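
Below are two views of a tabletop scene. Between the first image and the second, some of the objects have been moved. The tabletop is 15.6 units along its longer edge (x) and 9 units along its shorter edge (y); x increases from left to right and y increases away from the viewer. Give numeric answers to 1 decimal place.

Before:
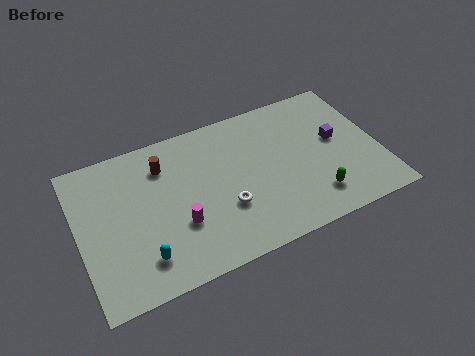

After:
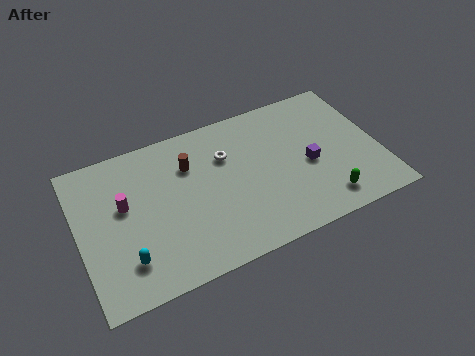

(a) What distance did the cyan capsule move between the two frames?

0.8

The cyan capsule was near (3.0, 1.9) before and (2.2, 2.1) after, so it travelled √(0.8² + 0.2²) ≈ 0.8 units.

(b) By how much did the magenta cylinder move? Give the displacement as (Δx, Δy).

(-2.6, 2.2)

The magenta cylinder started near (5.0, 3.1) and ended near (2.4, 5.3).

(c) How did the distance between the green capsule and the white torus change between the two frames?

+1.9

The distance was about 4.7 in the first image and 6.6 in the second, so they moved 1.9 units further apart.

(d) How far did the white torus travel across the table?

3.1

From (7.4, 3.1) to (7.8, 6.2), the white torus covered √(0.4² + 3.1²) ≈ 3.1 units.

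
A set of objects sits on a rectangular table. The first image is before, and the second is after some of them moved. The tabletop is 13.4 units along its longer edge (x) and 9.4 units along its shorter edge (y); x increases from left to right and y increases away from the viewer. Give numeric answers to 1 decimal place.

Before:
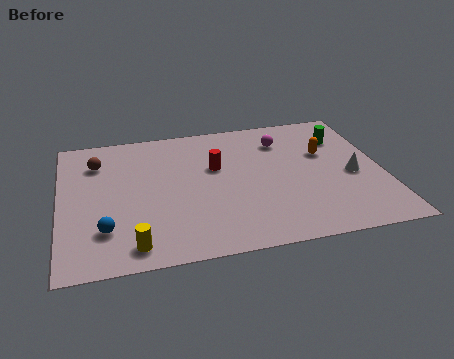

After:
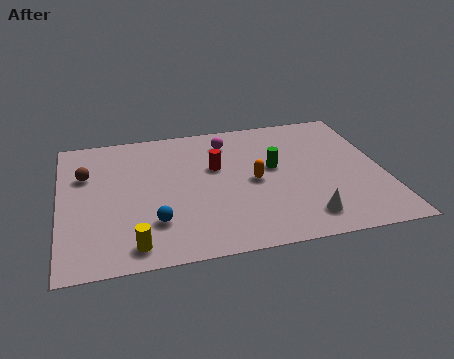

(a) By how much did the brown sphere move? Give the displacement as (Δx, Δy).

(-0.5, -0.8)

From the two frames, the brown sphere sits at roughly (1.6, 7.1) before and (1.1, 6.3) after.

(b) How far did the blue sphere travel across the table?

2.0

The blue sphere moved from about (1.8, 2.4) to (3.8, 2.5), a distance of √(2.0² + 0.1²) ≈ 2.0.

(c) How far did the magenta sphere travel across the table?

2.3

The magenta sphere moved from about (9.4, 7.2) to (7.1, 7.6), a distance of √(2.3² + 0.4²) ≈ 2.3.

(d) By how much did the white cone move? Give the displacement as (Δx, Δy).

(-2.2, -2.5)

From the two frames, the white cone sits at roughly (12.1, 4.1) before and (9.9, 1.6) after.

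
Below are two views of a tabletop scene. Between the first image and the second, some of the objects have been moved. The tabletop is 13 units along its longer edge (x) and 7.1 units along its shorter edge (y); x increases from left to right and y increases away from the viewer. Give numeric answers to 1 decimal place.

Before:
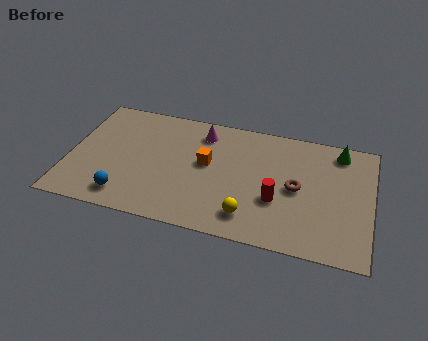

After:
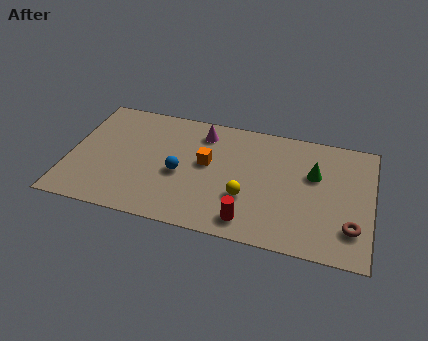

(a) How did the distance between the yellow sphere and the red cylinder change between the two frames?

-0.3

The distance was about 1.6 in the first image and 1.3 in the second, so they moved 0.3 units closer together.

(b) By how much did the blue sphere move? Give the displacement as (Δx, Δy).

(2.2, 1.9)

The blue sphere was at about (2.6, 1.2) and moved to about (4.8, 3.1).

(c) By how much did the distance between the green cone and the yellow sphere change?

-2.4

They were about 5.9 units apart before and 3.5 after — 2.4 units closer together.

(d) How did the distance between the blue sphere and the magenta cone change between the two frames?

-2.7

They were about 5.5 units apart before and 2.8 after — 2.7 units closer together.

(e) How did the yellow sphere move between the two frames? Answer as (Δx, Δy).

(-0.2, 1.0)

The yellow sphere started near (7.9, 1.4) and ended near (7.7, 2.4).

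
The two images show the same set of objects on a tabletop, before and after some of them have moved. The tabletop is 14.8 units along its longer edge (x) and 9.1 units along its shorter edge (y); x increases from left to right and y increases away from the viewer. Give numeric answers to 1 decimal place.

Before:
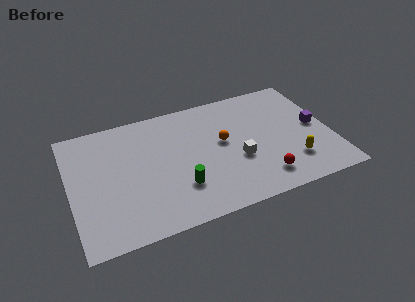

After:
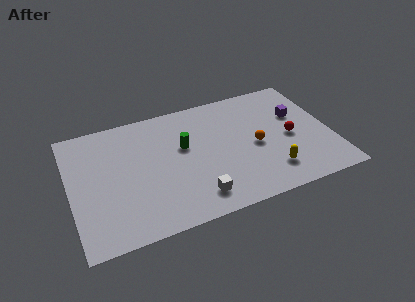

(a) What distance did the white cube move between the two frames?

3.2

The white cube was near (9.4, 3.5) before and (6.8, 1.6) after, so it travelled √(2.6² + 1.9²) ≈ 3.2 units.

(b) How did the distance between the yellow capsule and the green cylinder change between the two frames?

-0.6

Before: roughly 6.4 units apart; after: 5.8. That's 0.6 units closer together.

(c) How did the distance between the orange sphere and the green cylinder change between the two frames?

+0.5

They were about 3.7 units apart before and 4.2 after — 0.5 units further apart.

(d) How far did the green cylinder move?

2.9

The green cylinder was near (6.0, 2.6) before and (6.5, 5.5) after, so it travelled √(0.5² + 2.9²) ≈ 2.9 units.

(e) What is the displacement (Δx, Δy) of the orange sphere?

(1.8, -0.9)

From the two frames, the orange sphere sits at roughly (8.7, 5.1) before and (10.5, 4.2) after.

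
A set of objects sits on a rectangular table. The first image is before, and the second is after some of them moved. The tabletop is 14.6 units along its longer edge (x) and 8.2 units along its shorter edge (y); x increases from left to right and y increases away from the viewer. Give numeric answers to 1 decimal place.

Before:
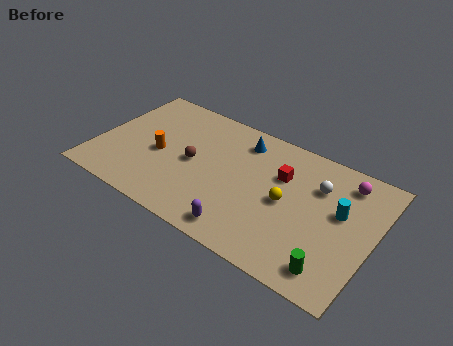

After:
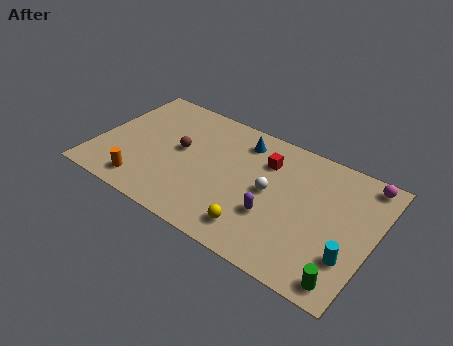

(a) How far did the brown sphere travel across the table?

0.9

The brown sphere was near (5.1, 4.0) before and (4.3, 4.5) after, so it travelled √(0.8² + 0.5²) ≈ 0.9 units.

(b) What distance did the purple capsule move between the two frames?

2.1

From (8.3, 1.1) to (9.6, 2.8), the purple capsule covered √(1.3² + 1.7²) ≈ 2.1 units.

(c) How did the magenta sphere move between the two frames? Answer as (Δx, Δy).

(0.9, 0.5)

The magenta sphere started near (12.8, 6.8) and ended near (13.7, 7.3).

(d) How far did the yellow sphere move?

2.8

From (10.1, 4.0) to (8.9, 1.5), the yellow sphere covered √(1.2² + 2.5²) ≈ 2.8 units.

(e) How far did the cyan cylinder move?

2.5

From (12.8, 4.8) to (13.6, 2.4), the cyan cylinder covered √(0.8² + 2.4²) ≈ 2.5 units.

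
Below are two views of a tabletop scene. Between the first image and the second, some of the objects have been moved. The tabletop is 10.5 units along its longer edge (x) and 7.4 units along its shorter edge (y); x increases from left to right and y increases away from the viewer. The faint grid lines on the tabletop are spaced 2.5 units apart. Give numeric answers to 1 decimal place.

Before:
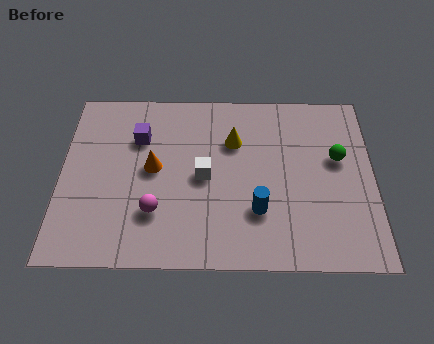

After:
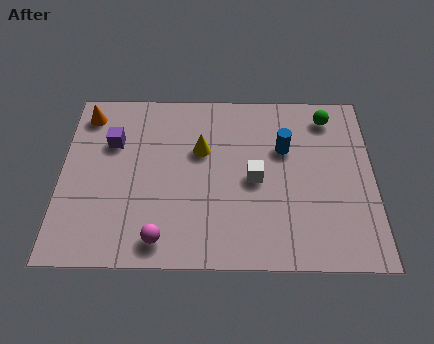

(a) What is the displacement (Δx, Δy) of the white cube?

(1.7, -0.1)

The white cube was at about (4.8, 3.6) and moved to about (6.5, 3.5).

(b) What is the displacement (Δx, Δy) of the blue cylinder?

(0.9, 2.6)

The blue cylinder was at about (6.6, 2.2) and moved to about (7.5, 4.8).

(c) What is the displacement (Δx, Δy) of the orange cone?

(-2.3, 2.3)

The orange cone was at about (3.1, 3.9) and moved to about (0.8, 6.2).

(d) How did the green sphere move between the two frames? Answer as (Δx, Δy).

(-0.3, 1.8)

From the two frames, the green sphere sits at roughly (9.3, 4.4) before and (9.0, 6.2) after.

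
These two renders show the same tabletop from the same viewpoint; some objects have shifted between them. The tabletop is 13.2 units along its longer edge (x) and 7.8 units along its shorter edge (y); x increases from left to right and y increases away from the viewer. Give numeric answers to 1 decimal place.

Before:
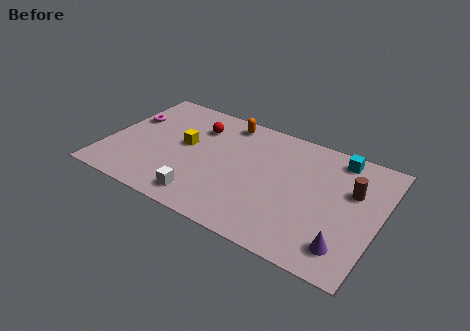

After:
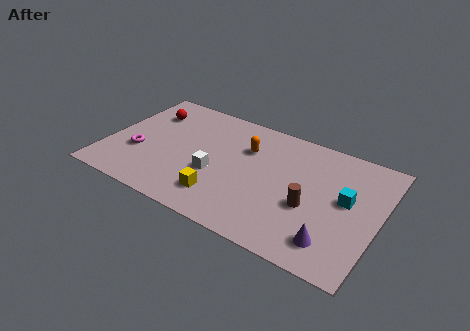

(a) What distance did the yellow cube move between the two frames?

3.4

The yellow cube moved from about (3.7, 4.3) to (5.9, 1.7), a distance of √(2.2² + 2.6²) ≈ 3.4.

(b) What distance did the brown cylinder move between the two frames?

2.6

From (11.8, 5.0) to (10.0, 3.1), the brown cylinder covered √(1.8² + 1.9²) ≈ 2.6 units.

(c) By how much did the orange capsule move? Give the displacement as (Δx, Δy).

(1.2, -1.4)

The orange capsule was at about (5.4, 6.8) and moved to about (6.6, 5.4).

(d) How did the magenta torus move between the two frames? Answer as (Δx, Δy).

(0.8, -2.2)

The magenta torus was at about (0.8, 5.0) and moved to about (1.6, 2.8).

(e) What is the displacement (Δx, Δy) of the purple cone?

(-0.6, 0.0)

From the two frames, the purple cone sits at roughly (11.9, 1.5) before and (11.3, 1.5) after.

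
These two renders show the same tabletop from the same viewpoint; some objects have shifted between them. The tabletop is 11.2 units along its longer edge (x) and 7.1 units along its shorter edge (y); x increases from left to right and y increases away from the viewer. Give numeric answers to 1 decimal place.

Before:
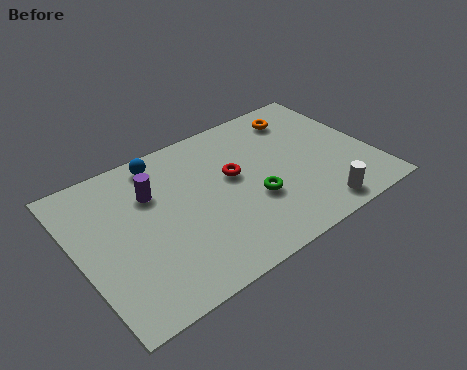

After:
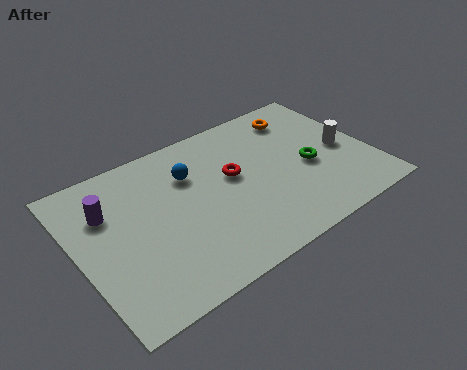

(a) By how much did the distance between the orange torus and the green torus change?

-1.4

The distance was about 4.1 in the first image and 2.7 in the second, so they moved 1.4 units closer together.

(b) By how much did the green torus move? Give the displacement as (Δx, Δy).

(2.3, 0.5)

The green torus started near (6.5, 2.6) and ended near (8.8, 3.1).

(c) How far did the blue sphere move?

1.5

The blue sphere moved from about (3.6, 6.2) to (4.5, 5.0), a distance of √(0.9² + 1.2²) ≈ 1.5.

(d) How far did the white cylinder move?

2.9

From (8.6, 0.9) to (10.2, 3.3), the white cylinder covered √(1.6² + 2.4²) ≈ 2.9 units.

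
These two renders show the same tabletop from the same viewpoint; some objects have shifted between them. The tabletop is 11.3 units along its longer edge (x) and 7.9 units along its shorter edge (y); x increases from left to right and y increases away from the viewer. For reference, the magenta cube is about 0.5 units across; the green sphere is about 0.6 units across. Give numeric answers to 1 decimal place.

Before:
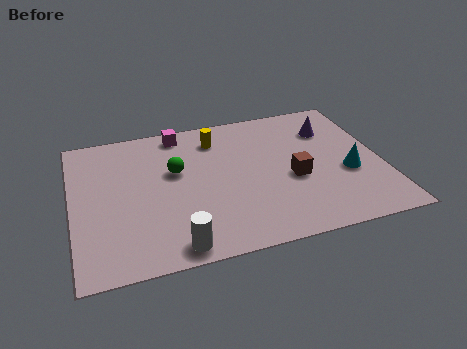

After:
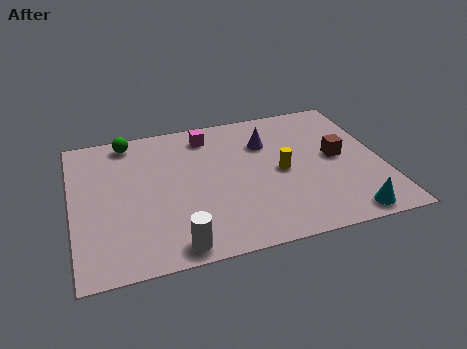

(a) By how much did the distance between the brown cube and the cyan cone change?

+1.3

They were about 2.0 units apart before and 3.3 after — 1.3 units further apart.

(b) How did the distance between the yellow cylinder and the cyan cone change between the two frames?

-1.9

Before: roughly 5.6 units apart; after: 3.7. That's 1.9 units closer together.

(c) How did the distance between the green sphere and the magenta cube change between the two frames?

+0.7

They were about 2.2 units apart before and 2.9 after — 0.7 units further apart.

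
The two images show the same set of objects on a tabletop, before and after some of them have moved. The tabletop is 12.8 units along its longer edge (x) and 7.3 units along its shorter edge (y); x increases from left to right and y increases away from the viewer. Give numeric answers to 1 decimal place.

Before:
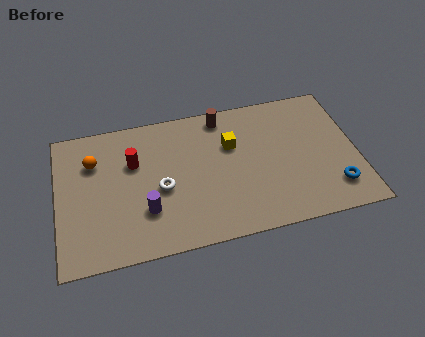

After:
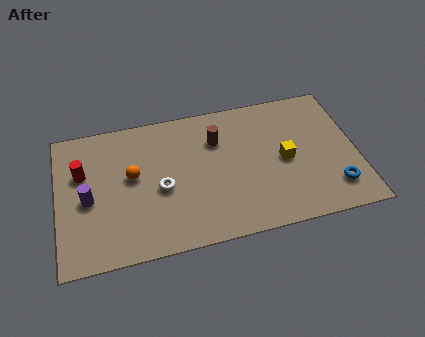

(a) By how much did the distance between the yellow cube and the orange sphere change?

+0.6

Before: roughly 5.9 units apart; after: 6.5. That's 0.6 units further apart.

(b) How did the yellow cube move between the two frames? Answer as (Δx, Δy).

(2.2, -1.3)

From the two frames, the yellow cube sits at roughly (7.5, 4.8) before and (9.7, 3.5) after.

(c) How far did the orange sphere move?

1.9

The orange sphere moved from about (1.6, 5.2) to (3.2, 4.1), a distance of √(1.6² + 1.1²) ≈ 1.9.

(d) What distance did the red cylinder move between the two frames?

2.2

The red cylinder was near (3.3, 4.8) before and (1.1, 4.7) after, so it travelled √(2.2² + 0.1²) ≈ 2.2 units.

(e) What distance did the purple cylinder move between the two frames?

2.6

The purple cylinder moved from about (3.7, 2.2) to (1.3, 3.3), a distance of √(2.4² + 1.1²) ≈ 2.6.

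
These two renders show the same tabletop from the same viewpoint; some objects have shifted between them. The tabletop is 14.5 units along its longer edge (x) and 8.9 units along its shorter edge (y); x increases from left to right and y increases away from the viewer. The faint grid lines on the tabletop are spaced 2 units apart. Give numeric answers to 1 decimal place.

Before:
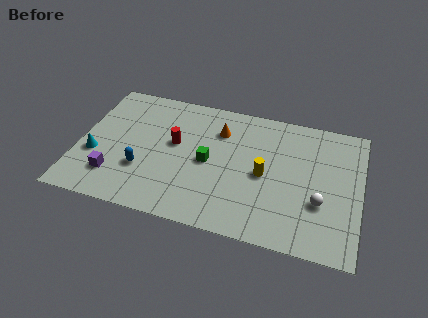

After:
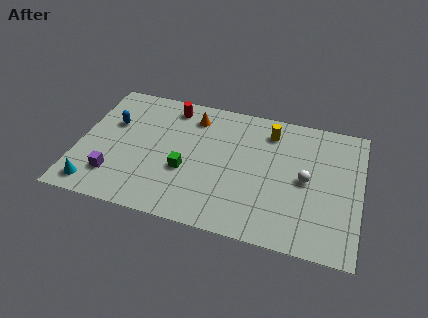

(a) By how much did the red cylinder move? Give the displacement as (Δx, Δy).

(-0.4, 2.5)

The red cylinder was at about (4.9, 5.1) and moved to about (4.5, 7.6).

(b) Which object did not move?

the purple cube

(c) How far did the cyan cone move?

2.1

The cyan cone moved from about (0.9, 3.3) to (1.1, 1.2), a distance of √(0.2² + 2.1²) ≈ 2.1.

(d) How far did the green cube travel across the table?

1.4

The green cube was near (6.7, 4.3) before and (5.6, 3.4) after, so it travelled √(1.1² + 0.9²) ≈ 1.4 units.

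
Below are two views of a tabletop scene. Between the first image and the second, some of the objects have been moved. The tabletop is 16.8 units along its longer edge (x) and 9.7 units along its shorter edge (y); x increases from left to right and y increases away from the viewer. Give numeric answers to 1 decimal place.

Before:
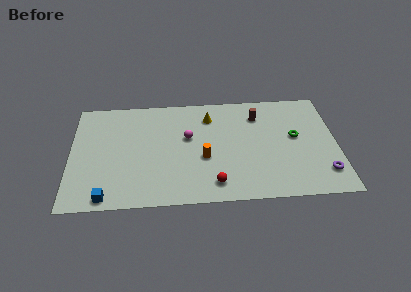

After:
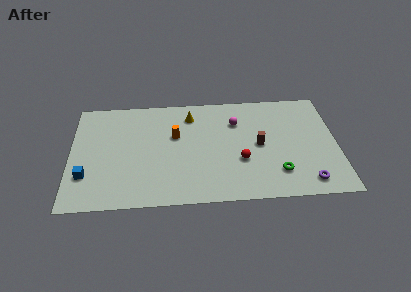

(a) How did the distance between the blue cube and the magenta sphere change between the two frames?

+3.3

Before: roughly 7.1 units apart; after: 10.4. That's 3.3 units further apart.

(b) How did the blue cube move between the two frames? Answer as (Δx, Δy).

(-1.3, 1.9)

The blue cube was at about (2.3, 0.9) and moved to about (1.0, 2.8).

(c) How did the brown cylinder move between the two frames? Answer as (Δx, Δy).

(0.0, -2.7)

The brown cylinder started near (11.9, 7.5) and ended near (11.9, 4.8).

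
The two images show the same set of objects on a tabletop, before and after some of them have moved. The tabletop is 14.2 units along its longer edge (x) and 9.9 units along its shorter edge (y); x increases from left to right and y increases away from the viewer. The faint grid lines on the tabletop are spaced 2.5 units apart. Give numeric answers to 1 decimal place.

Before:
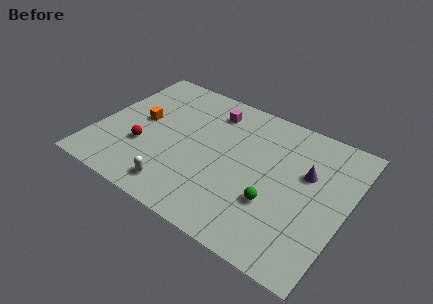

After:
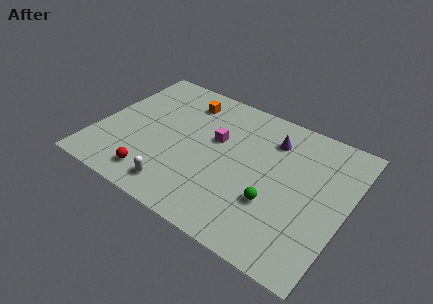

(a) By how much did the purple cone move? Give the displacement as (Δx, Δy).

(-2.2, 1.4)

From the two frames, the purple cone sits at roughly (11.8, 6.2) before and (9.6, 7.6) after.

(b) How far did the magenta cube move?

2.1

The magenta cube moved from about (6.0, 8.0) to (6.6, 6.0), a distance of √(0.6² + 2.0²) ≈ 2.1.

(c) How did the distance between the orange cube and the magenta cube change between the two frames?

-1.6

Before: roughly 4.6 units apart; after: 3.0. That's 1.6 units closer together.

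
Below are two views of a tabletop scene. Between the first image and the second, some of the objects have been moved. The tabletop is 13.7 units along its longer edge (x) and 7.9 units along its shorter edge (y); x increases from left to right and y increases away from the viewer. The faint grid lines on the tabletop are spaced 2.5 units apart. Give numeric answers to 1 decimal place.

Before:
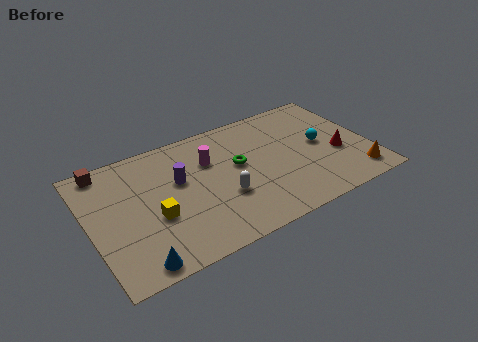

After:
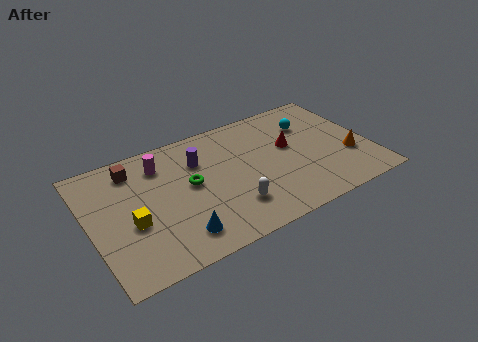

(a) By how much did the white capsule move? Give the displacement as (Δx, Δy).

(0.3, -0.8)

The white capsule was at about (6.3, 2.8) and moved to about (6.6, 2.0).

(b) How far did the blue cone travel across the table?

2.2

The blue cone was near (1.8, 0.8) before and (3.9, 1.5) after, so it travelled √(2.1² + 0.7²) ≈ 2.2 units.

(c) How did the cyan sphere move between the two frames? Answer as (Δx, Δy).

(-0.3, 1.6)

The cyan sphere started near (11.4, 4.1) and ended near (11.1, 5.7).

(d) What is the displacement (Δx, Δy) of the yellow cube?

(-1.1, 0.1)

The yellow cube was at about (3.0, 3.1) and moved to about (1.9, 3.2).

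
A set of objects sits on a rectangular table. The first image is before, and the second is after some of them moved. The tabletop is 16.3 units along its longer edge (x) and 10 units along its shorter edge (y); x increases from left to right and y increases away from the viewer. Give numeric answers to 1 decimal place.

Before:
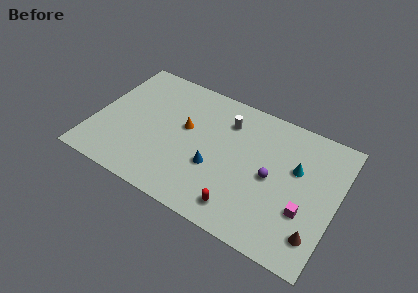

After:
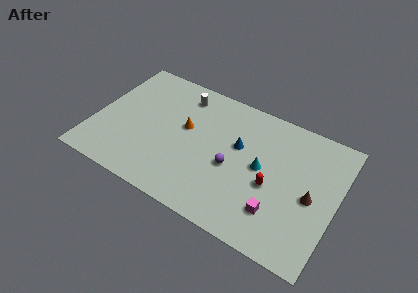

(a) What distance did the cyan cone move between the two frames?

2.4

From (13.5, 6.2) to (11.3, 5.2), the cyan cone covered √(2.2² + 1.0²) ≈ 2.4 units.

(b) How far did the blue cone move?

2.7

The blue cone moved from about (8.3, 3.7) to (9.6, 6.1), a distance of √(1.3² + 2.4²) ≈ 2.7.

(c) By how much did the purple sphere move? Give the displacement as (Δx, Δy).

(-2.6, -0.5)

The purple sphere was at about (12.0, 4.8) and moved to about (9.4, 4.3).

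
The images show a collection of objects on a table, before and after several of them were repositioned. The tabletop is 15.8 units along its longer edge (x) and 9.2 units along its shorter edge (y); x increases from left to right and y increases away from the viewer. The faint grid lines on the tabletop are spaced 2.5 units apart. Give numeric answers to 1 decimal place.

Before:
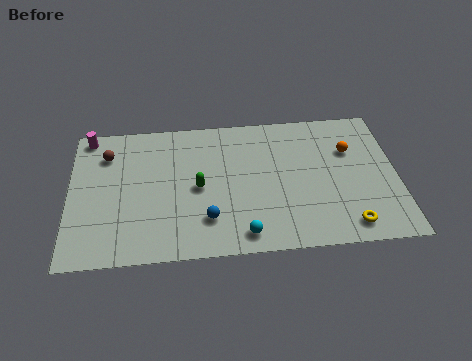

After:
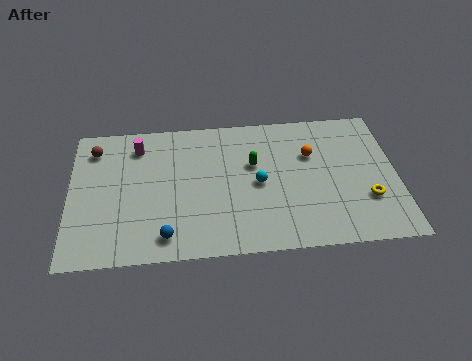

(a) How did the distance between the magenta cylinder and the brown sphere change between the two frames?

+0.5

They were about 1.6 units apart before and 2.1 after — 0.5 units further apart.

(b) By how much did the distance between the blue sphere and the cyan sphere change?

+3.4

The distance was about 2.0 in the first image and 5.4 in the second, so they moved 3.4 units further apart.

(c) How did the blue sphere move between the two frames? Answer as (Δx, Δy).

(-2.0, -0.9)

The blue sphere started near (6.6, 2.3) and ended near (4.6, 1.4).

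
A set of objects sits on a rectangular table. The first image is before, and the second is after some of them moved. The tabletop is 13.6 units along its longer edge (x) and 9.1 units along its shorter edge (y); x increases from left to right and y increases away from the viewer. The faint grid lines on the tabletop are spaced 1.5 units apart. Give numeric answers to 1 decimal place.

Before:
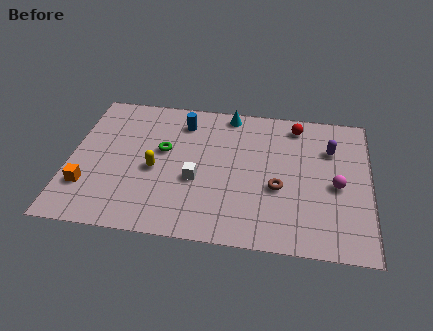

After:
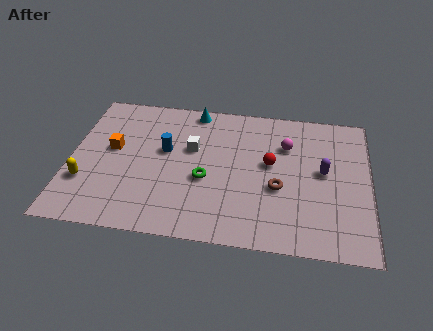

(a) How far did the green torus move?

2.6

From (4.2, 5.3) to (6.2, 3.7), the green torus covered √(2.0² + 1.6²) ≈ 2.6 units.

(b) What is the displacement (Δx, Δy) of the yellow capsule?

(-3.1, -1.2)

The yellow capsule started near (3.9, 4.0) and ended near (0.8, 2.8).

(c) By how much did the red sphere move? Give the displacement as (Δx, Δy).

(-1.1, -2.7)

The red sphere was at about (10.2, 7.8) and moved to about (9.1, 5.1).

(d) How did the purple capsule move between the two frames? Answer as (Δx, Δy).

(-0.3, -1.5)

From the two frames, the purple capsule sits at roughly (11.8, 6.4) before and (11.5, 4.9) after.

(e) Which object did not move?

the brown torus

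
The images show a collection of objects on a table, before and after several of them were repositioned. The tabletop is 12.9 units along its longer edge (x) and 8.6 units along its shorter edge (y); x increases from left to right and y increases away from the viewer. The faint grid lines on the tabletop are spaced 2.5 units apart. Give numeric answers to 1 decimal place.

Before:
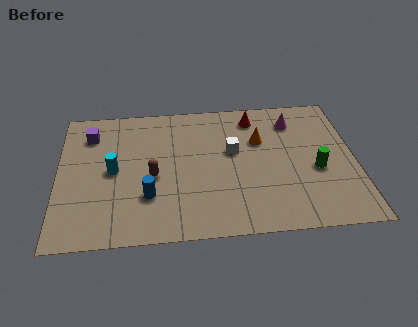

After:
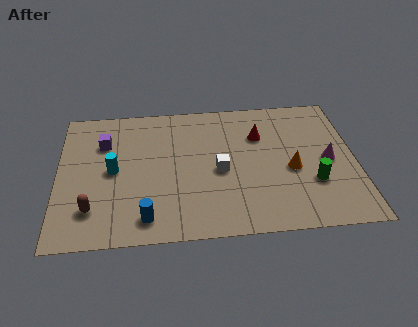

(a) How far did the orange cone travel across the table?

2.4

The orange cone moved from about (8.8, 5.7) to (10.1, 3.7), a distance of √(1.3² + 2.0²) ≈ 2.4.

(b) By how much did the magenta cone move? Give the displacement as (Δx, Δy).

(1.4, -2.7)

The magenta cone was at about (10.3, 6.8) and moved to about (11.7, 4.1).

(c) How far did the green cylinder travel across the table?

0.8

From (11.2, 3.6) to (11.0, 2.8), the green cylinder covered √(0.2² + 0.8²) ≈ 0.8 units.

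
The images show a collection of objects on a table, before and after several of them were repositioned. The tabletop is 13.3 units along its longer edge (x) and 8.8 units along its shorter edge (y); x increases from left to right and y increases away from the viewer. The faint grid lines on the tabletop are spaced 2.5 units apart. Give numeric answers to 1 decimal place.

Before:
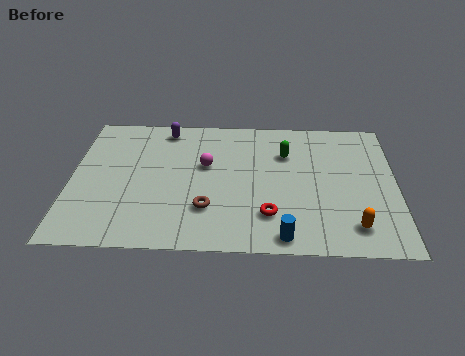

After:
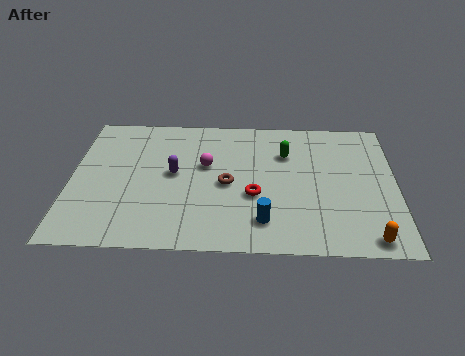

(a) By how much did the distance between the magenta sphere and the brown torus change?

-1.3

They were about 2.8 units apart before and 1.5 after — 1.3 units closer together.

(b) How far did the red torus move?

1.3

The red torus was near (8.1, 2.2) before and (7.5, 3.4) after, so it travelled √(0.6² + 1.2²) ≈ 1.3 units.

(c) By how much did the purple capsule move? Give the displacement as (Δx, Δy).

(0.4, -3.0)

The purple capsule was at about (3.8, 7.7) and moved to about (4.2, 4.7).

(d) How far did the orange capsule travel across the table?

0.9

The orange capsule was near (11.5, 1.6) before and (12.1, 0.9) after, so it travelled √(0.6² + 0.7²) ≈ 0.9 units.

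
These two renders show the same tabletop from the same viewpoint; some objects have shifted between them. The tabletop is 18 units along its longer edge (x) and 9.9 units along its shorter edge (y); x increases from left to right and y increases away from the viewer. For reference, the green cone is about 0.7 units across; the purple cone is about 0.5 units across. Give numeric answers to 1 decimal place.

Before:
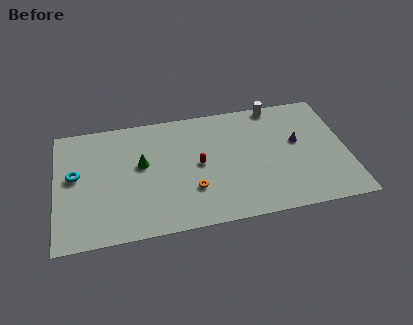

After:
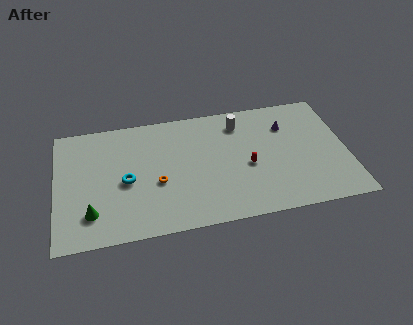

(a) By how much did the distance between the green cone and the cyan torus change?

-1.0

They were about 4.1 units apart before and 3.1 after — 1.0 units closer together.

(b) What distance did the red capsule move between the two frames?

3.1

From (8.8, 5.0) to (11.8, 4.3), the red capsule covered √(3.0² + 0.7²) ≈ 3.1 units.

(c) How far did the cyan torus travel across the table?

3.3

From (1.2, 5.5) to (4.3, 4.5), the cyan torus covered √(3.1² + 1.0²) ≈ 3.3 units.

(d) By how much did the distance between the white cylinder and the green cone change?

+1.8

Before: roughly 9.2 units apart; after: 11.0. That's 1.8 units further apart.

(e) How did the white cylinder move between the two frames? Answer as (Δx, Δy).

(-2.3, -1.1)

The white cylinder started near (13.8, 9.1) and ended near (11.5, 8.0).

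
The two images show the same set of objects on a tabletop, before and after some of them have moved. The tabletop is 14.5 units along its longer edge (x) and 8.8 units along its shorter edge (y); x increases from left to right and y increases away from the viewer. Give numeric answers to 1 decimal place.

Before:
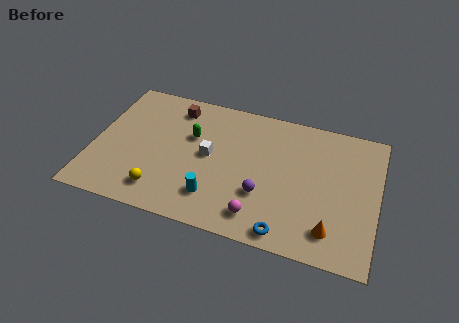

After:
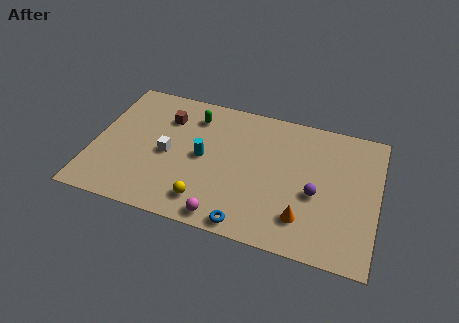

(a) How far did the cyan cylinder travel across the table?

2.5

The cyan cylinder was near (6.4, 2.0) before and (5.6, 4.4) after, so it travelled √(0.8² + 2.4²) ≈ 2.5 units.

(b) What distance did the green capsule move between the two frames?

1.4

The green capsule moved from about (4.9, 5.6) to (4.9, 7.0), a distance of √(0.0² + 1.4²) ≈ 1.4.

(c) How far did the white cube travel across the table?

2.2

From (5.9, 4.6) to (3.8, 4.1), the white cube covered √(2.1² + 0.5²) ≈ 2.2 units.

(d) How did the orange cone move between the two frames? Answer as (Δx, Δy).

(-1.4, 0.3)

The orange cone started near (12.3, 1.7) and ended near (10.9, 2.0).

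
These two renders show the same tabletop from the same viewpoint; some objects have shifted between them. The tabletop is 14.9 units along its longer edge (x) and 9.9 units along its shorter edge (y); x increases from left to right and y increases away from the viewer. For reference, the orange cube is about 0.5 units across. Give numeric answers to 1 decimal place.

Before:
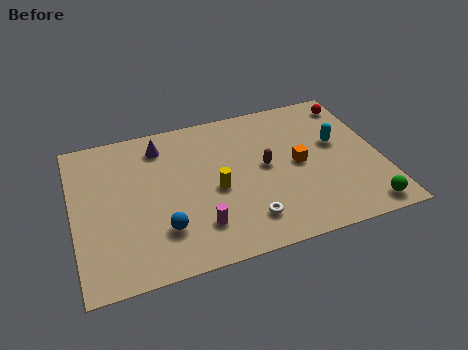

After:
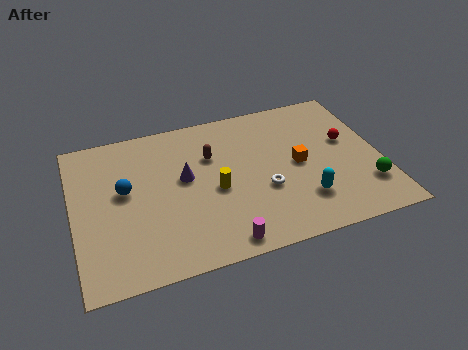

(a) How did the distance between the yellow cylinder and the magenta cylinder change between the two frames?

+1.1

Before: roughly 2.3 units apart; after: 3.4. That's 1.1 units further apart.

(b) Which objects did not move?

the yellow cylinder and the orange cube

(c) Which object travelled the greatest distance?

the cyan capsule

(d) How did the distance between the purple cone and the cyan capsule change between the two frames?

-2.5

Before: roughly 8.8 units apart; after: 6.3. That's 2.5 units closer together.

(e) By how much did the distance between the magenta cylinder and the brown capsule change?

+1.2

Before: roughly 4.5 units apart; after: 5.7. That's 1.2 units further apart.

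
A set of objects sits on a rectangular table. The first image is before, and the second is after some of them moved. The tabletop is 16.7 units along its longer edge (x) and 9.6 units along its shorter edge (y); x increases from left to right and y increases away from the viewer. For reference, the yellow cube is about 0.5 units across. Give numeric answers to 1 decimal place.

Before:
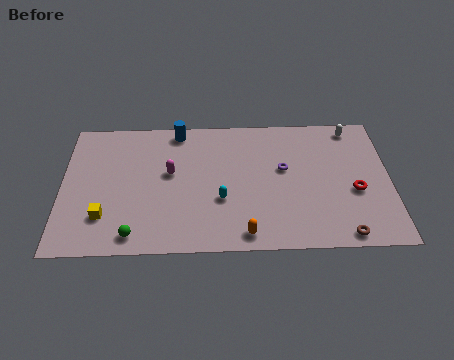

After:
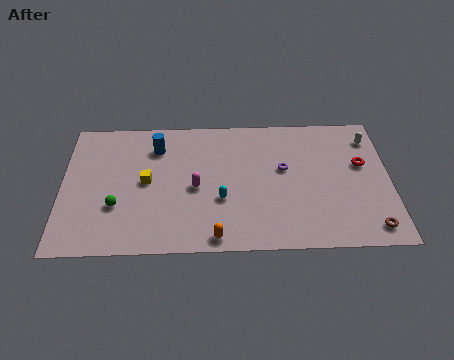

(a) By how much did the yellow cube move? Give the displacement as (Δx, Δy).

(2.1, 2.4)

From the two frames, the yellow cube sits at roughly (2.2, 2.5) before and (4.3, 4.9) after.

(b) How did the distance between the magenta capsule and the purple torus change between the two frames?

-1.1

The distance was about 5.8 in the first image and 4.7 in the second, so they moved 1.1 units closer together.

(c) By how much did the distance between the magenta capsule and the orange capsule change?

-2.2

The distance was about 5.8 in the first image and 3.6 in the second, so they moved 2.2 units closer together.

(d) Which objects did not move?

the purple torus and the cyan capsule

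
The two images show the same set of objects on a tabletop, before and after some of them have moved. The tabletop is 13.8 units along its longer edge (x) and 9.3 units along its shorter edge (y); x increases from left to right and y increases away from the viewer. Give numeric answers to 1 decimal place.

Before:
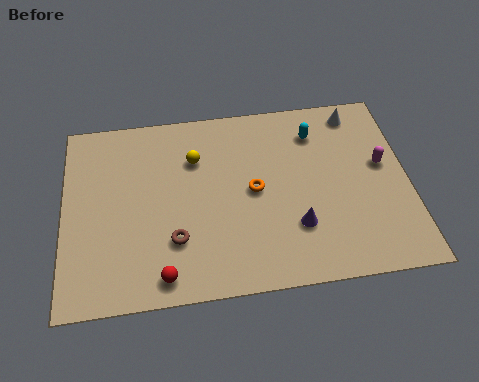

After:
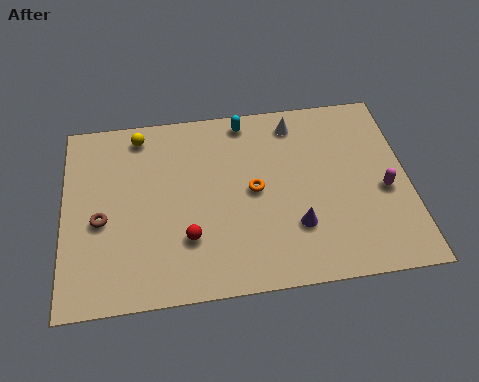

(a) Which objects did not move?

the purple cone and the orange torus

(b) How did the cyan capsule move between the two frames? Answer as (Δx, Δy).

(-2.8, 1.0)

The cyan capsule started near (10.2, 7.3) and ended near (7.4, 8.3).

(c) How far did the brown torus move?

3.2

From (4.4, 2.7) to (1.5, 4.0), the brown torus covered √(2.9² + 1.3²) ≈ 3.2 units.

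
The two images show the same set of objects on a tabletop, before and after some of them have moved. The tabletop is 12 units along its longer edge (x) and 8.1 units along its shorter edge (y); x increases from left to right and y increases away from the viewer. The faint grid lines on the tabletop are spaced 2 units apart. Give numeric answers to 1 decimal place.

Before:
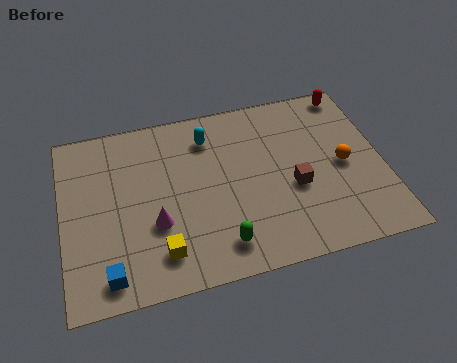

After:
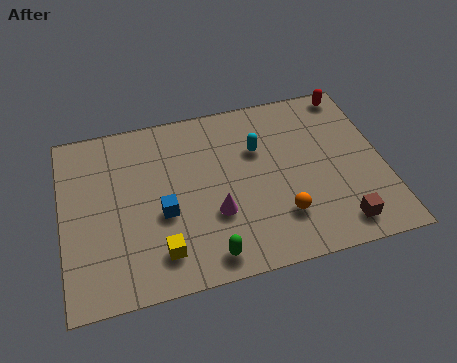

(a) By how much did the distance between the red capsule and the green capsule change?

+0.6

They were about 8.0 units apart before and 8.6 after — 0.6 units further apart.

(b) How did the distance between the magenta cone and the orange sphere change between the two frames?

-4.7

The distance was about 7.2 in the first image and 2.5 in the second, so they moved 4.7 units closer together.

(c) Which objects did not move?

the yellow cube and the red capsule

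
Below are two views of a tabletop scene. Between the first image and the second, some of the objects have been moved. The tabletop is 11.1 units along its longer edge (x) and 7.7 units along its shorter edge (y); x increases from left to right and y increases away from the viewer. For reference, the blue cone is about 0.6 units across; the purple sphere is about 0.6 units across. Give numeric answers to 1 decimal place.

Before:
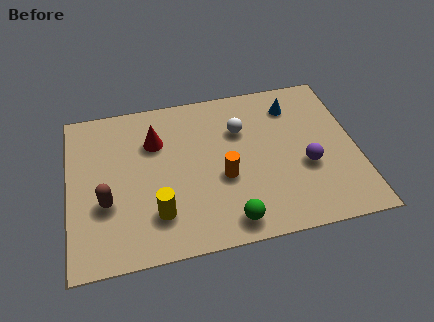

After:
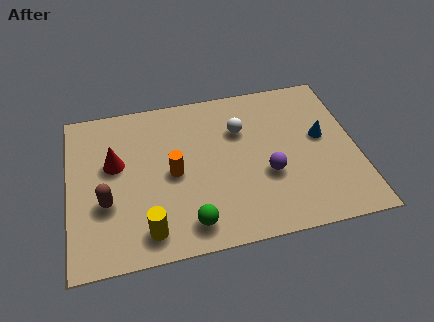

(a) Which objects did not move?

the white sphere and the brown capsule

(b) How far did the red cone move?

1.8

From (3.4, 5.4) to (1.8, 4.6), the red cone covered √(1.6² + 0.8²) ≈ 1.8 units.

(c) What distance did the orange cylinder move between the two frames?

2.0

From (5.9, 3.1) to (4.0, 3.7), the orange cylinder covered √(1.9² + 0.6²) ≈ 2.0 units.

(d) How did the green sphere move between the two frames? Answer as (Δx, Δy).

(-1.5, 0.2)

From the two frames, the green sphere sits at roughly (6.0, 1.0) before and (4.5, 1.2) after.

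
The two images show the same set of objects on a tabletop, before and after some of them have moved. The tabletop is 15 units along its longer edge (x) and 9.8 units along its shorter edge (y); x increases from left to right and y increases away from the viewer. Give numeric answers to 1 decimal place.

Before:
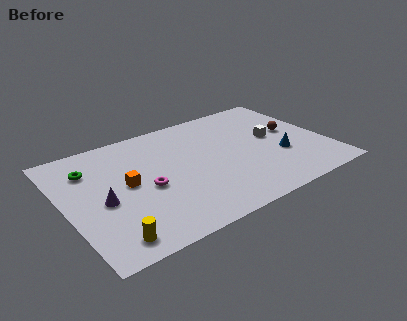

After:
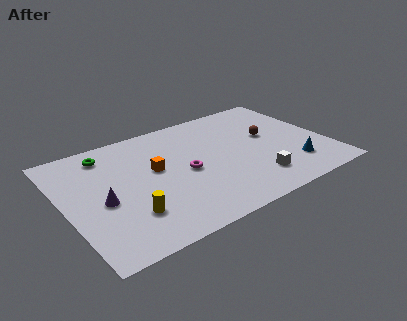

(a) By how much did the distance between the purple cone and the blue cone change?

+0.7

The distance was about 10.2 in the first image and 10.9 in the second, so they moved 0.7 units further apart.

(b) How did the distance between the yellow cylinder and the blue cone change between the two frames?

-1.0

Before: roughly 10.5 units apart; after: 9.5. That's 1.0 units closer together.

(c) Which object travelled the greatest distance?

the white cube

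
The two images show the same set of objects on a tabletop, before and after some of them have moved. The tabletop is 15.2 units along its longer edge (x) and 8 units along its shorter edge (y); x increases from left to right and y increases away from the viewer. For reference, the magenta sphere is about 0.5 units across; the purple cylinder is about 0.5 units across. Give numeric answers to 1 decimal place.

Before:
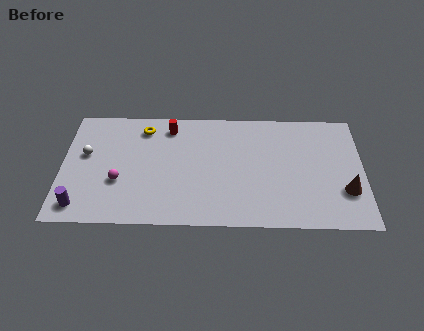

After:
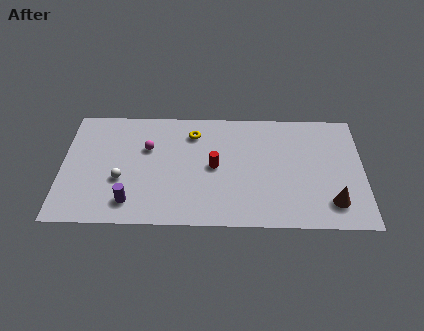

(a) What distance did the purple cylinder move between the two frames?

2.5

From (1.0, 1.2) to (3.5, 1.5), the purple cylinder covered √(2.5² + 0.3²) ≈ 2.5 units.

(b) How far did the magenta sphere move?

2.7

The magenta sphere moved from about (2.9, 2.9) to (4.3, 5.2), a distance of √(1.4² + 2.3²) ≈ 2.7.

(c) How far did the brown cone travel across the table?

1.1

The brown cone was near (14.3, 2.5) before and (13.6, 1.7) after, so it travelled √(0.7² + 0.8²) ≈ 1.1 units.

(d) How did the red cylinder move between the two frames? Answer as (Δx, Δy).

(2.3, -2.7)

From the two frames, the red cylinder sits at roughly (5.4, 6.7) before and (7.7, 4.0) after.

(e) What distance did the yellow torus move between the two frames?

2.5

The yellow torus was near (4.1, 6.6) before and (6.6, 6.3) after, so it travelled √(2.5² + 0.3²) ≈ 2.5 units.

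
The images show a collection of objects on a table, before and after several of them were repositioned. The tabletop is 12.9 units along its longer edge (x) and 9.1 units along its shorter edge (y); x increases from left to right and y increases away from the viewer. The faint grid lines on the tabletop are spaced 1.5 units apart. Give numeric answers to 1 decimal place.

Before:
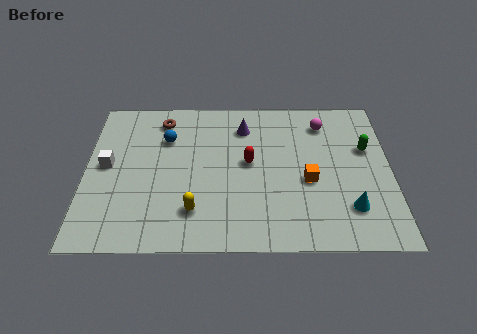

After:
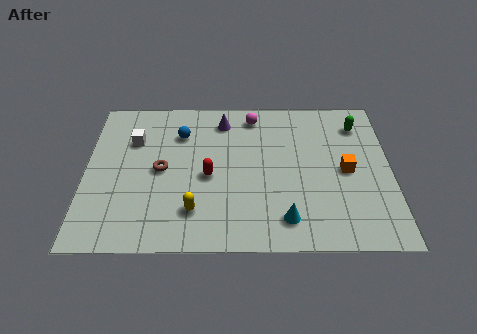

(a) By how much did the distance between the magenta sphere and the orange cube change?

+1.6

Before: roughly 3.6 units apart; after: 5.2. That's 1.6 units further apart.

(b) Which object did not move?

the yellow capsule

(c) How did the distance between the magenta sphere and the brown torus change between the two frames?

-1.8

The distance was about 6.9 in the first image and 5.1 in the second, so they moved 1.8 units closer together.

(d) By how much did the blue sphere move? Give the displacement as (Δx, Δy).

(0.6, 0.3)

The blue sphere was at about (3.4, 6.4) and moved to about (4.0, 6.7).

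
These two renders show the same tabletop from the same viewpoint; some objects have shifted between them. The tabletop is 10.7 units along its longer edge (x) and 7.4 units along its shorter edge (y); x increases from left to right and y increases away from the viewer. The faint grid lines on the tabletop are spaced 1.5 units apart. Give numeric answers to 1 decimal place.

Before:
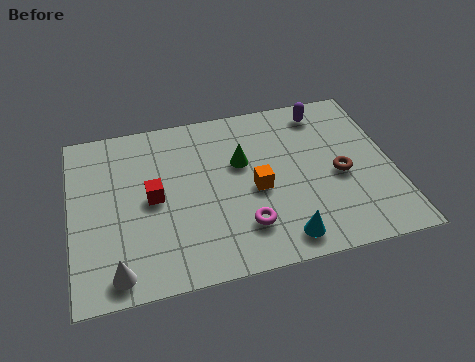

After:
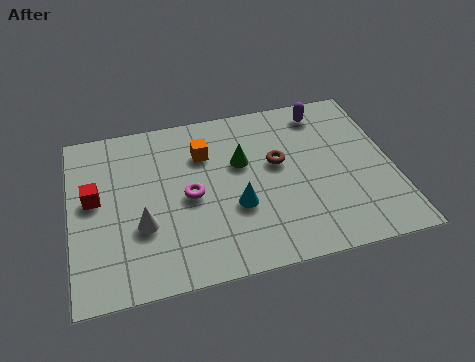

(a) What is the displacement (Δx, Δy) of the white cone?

(0.9, 1.7)

The white cone started near (1.4, 0.9) and ended near (2.3, 2.6).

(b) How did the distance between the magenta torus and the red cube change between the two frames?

-0.3

Before: roughly 3.5 units apart; after: 3.2. That's 0.3 units closer together.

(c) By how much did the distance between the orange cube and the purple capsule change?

+0.3

The distance was about 3.9 in the first image and 4.2 in the second, so they moved 0.3 units further apart.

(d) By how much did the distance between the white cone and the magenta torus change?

-2.5

The distance was about 4.3 in the first image and 1.8 in the second, so they moved 2.5 units closer together.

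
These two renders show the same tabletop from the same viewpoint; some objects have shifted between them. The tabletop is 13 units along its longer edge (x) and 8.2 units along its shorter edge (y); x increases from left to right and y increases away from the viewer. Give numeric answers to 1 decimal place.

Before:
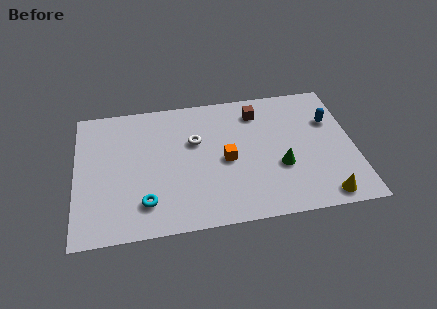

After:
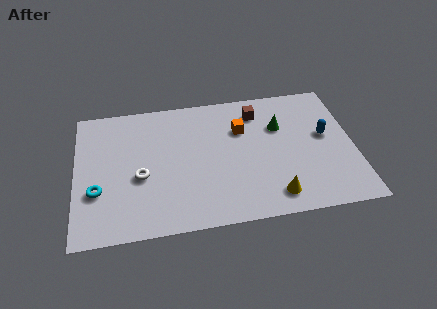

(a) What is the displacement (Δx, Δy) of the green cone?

(0.1, 2.5)

The green cone started near (9.5, 3.0) and ended near (9.6, 5.5).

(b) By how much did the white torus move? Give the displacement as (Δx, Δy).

(-2.6, -1.8)

From the two frames, the white torus sits at roughly (5.6, 5.2) before and (3.0, 3.4) after.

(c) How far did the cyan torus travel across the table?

2.4

The cyan torus was near (3.2, 1.8) before and (1.0, 2.8) after, so it travelled √(2.2² + 1.0²) ≈ 2.4 units.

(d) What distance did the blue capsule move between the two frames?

0.9

The blue capsule was near (12.0, 5.5) before and (11.7, 4.6) after, so it travelled √(0.3² + 0.9²) ≈ 0.9 units.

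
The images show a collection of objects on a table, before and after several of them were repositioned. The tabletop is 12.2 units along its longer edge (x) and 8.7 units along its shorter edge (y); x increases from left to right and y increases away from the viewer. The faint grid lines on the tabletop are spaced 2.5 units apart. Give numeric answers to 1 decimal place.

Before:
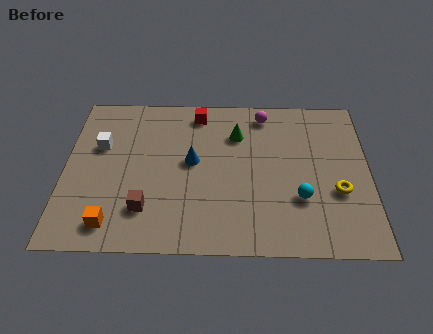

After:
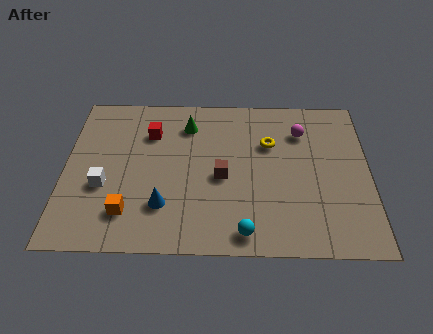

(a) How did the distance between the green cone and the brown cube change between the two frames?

-2.3

They were about 5.5 units apart before and 3.2 after — 2.3 units closer together.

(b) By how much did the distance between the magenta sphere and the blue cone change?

+2.9

Before: roughly 4.0 units apart; after: 6.9. That's 2.9 units further apart.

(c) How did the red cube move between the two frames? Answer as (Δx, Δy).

(-1.9, -1.2)

From the two frames, the red cube sits at roughly (5.3, 7.5) before and (3.4, 6.3) after.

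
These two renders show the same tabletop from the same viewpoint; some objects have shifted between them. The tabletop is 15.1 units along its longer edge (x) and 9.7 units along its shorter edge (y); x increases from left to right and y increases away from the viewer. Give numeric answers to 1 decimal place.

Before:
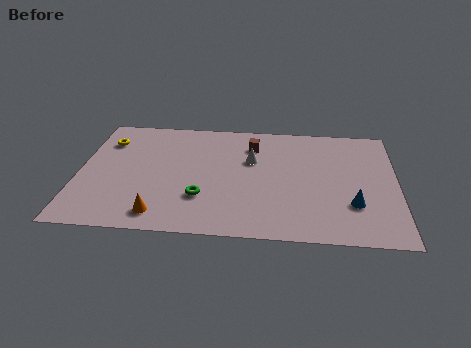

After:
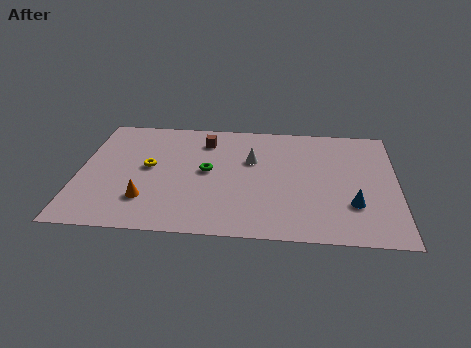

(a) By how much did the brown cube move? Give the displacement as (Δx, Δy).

(-2.3, 0.2)

From the two frames, the brown cube sits at roughly (8.2, 7.5) before and (5.9, 7.7) after.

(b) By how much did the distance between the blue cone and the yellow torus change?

-2.6

The distance was about 12.6 in the first image and 10.0 in the second, so they moved 2.6 units closer together.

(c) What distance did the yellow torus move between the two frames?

3.0

From (1.2, 7.3) to (3.3, 5.2), the yellow torus covered √(2.1² + 2.1²) ≈ 3.0 units.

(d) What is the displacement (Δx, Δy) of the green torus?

(0.2, 2.2)

From the two frames, the green torus sits at roughly (5.9, 2.9) before and (6.1, 5.1) after.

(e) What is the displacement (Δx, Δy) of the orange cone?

(-0.7, 1.1)

From the two frames, the orange cone sits at roughly (4.0, 1.4) before and (3.3, 2.5) after.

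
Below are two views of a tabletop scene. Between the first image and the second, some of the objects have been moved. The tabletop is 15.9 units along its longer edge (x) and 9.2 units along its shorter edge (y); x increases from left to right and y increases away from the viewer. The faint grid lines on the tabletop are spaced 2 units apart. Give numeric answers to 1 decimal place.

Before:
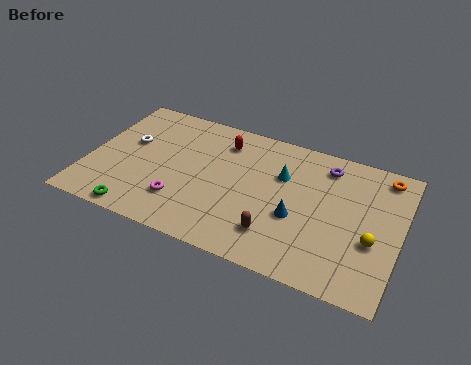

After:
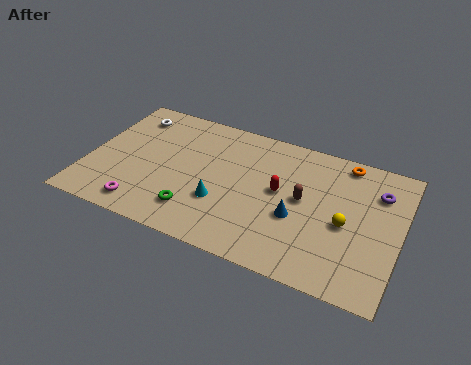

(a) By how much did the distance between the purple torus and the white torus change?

+2.7

Before: roughly 10.2 units apart; after: 12.9. That's 2.7 units further apart.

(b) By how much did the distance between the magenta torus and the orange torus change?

+0.5

The distance was about 11.3 in the first image and 11.8 in the second, so they moved 0.5 units further apart.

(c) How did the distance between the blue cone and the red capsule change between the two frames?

-3.9

The distance was about 5.6 in the first image and 1.7 in the second, so they moved 3.9 units closer together.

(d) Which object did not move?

the blue cone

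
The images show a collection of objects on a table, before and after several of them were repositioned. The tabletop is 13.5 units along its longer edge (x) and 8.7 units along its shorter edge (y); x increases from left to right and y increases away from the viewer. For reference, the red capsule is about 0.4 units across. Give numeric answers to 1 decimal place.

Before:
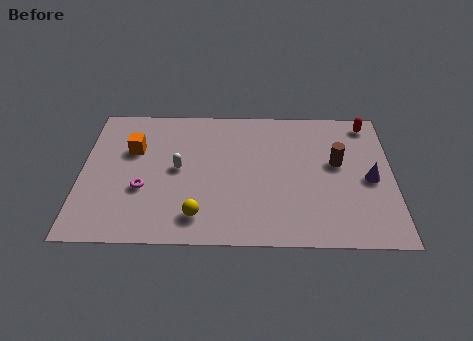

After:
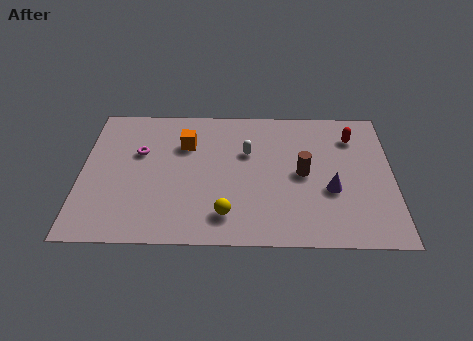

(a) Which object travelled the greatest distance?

the white capsule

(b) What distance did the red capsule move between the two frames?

1.1

The red capsule moved from about (12.5, 7.6) to (11.8, 6.7), a distance of √(0.7² + 0.9²) ≈ 1.1.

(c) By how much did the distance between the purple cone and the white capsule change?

-4.0

They were about 8.3 units apart before and 4.3 after — 4.0 units closer together.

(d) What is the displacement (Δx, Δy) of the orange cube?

(2.3, 0.4)

The orange cube was at about (2.2, 5.7) and moved to about (4.5, 6.1).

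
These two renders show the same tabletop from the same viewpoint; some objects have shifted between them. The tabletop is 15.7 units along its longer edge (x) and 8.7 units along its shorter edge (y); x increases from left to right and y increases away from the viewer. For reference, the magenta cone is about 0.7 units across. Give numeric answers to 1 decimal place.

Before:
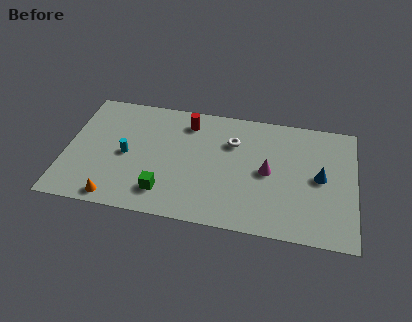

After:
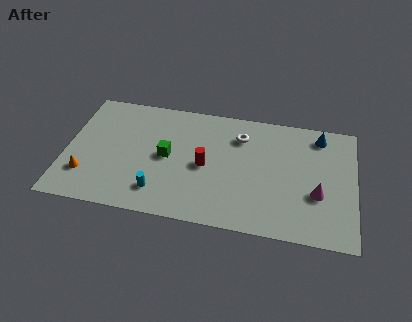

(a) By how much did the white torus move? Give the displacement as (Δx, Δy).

(0.4, 0.5)

From the two frames, the white torus sits at roughly (9.0, 6.1) before and (9.4, 6.6) after.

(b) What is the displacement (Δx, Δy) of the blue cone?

(-0.1, 3.0)

The blue cone started near (13.8, 4.4) and ended near (13.7, 7.4).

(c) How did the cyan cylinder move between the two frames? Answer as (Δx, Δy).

(1.9, -2.3)

From the two frames, the cyan cylinder sits at roughly (3.3, 4.1) before and (5.2, 1.8) after.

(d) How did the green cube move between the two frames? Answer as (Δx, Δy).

(0.0, 2.6)

The green cube was at about (5.5, 1.8) and moved to about (5.5, 4.4).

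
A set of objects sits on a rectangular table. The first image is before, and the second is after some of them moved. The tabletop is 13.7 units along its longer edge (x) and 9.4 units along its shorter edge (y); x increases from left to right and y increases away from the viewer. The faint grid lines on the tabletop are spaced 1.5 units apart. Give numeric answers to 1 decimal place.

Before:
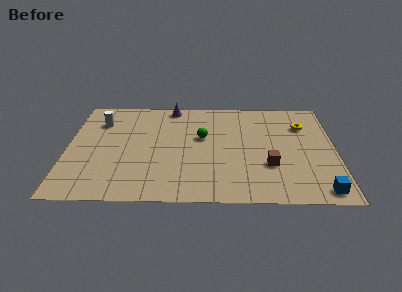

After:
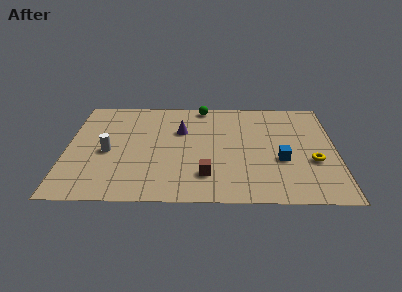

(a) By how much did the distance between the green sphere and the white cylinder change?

+1.0

They were about 5.5 units apart before and 6.5 after — 1.0 units further apart.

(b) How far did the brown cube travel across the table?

3.3

The brown cube moved from about (10.3, 3.1) to (7.1, 2.2), a distance of √(3.2² + 0.9²) ≈ 3.3.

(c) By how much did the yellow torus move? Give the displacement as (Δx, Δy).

(0.4, -3.3)

From the two frames, the yellow torus sits at roughly (12.1, 6.8) before and (12.5, 3.5) after.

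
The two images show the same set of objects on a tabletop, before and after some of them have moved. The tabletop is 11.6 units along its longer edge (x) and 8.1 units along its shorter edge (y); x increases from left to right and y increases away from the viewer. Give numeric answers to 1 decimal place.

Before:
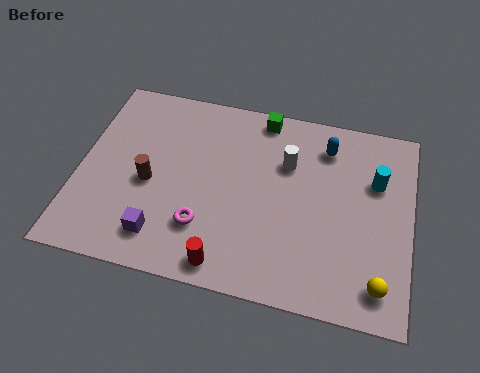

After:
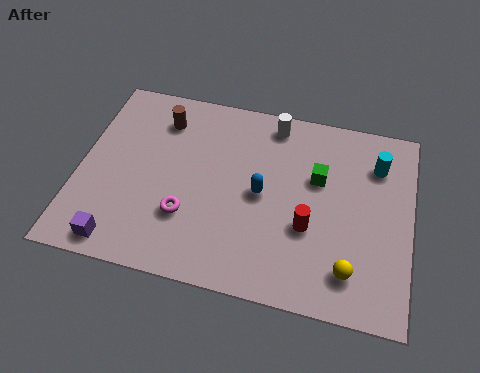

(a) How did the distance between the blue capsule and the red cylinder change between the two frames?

-4.4

They were about 6.4 units apart before and 2.0 after — 4.4 units closer together.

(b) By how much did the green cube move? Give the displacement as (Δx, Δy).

(2.1, -2.2)

From the two frames, the green cube sits at roughly (6.2, 7.3) before and (8.3, 5.1) after.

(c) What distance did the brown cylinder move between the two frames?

2.8

The brown cylinder was near (2.5, 3.6) before and (2.7, 6.4) after, so it travelled √(0.2² + 2.8²) ≈ 2.8 units.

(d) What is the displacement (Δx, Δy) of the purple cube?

(-1.4, -0.6)

The purple cube started near (3.1, 1.5) and ended near (1.7, 0.9).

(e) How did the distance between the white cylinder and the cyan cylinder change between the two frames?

+0.7

They were about 3.1 units apart before and 3.8 after — 0.7 units further apart.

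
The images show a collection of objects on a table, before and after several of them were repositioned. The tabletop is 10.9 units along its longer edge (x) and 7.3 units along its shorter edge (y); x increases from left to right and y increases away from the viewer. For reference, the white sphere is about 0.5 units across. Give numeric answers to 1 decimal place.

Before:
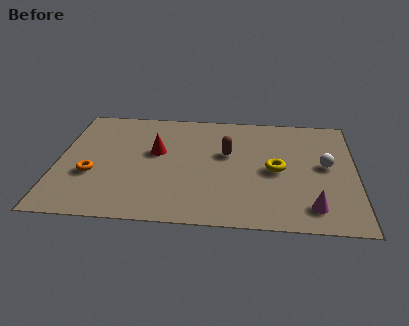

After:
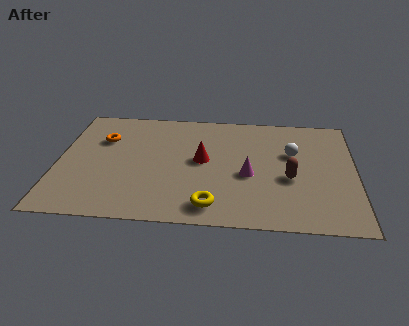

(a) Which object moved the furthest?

the yellow torus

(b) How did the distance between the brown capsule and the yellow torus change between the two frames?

+1.4

Before: roughly 2.0 units apart; after: 3.4. That's 1.4 units further apart.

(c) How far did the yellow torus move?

3.3

The yellow torus was near (8.0, 3.5) before and (5.7, 1.1) after, so it travelled √(2.3² + 2.4²) ≈ 3.3 units.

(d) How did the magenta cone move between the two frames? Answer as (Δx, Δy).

(-2.3, 1.8)

The magenta cone was at about (9.3, 1.3) and moved to about (7.0, 3.1).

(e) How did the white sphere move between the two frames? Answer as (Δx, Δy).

(-1.2, 0.7)

From the two frames, the white sphere sits at roughly (9.8, 3.9) before and (8.6, 4.6) after.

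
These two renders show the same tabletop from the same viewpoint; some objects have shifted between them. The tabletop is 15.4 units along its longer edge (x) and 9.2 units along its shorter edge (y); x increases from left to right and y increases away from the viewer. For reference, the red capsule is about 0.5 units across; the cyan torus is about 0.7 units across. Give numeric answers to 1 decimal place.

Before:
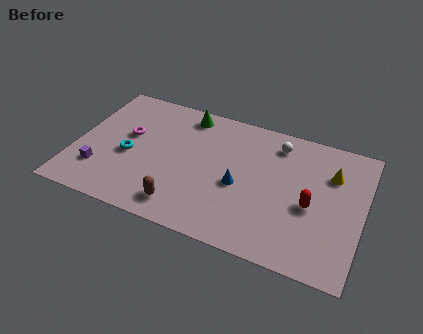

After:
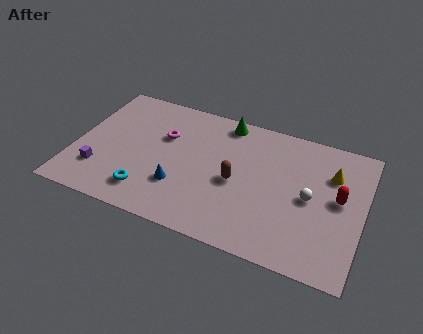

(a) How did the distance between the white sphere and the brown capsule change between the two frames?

-3.7

They were about 7.6 units apart before and 3.9 after — 3.7 units closer together.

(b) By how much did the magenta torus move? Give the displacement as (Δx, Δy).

(1.9, 0.6)

From the two frames, the magenta torus sits at roughly (2.7, 5.4) before and (4.6, 6.0) after.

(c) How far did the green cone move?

2.1

From (5.6, 8.0) to (7.7, 8.2), the green cone covered √(2.1² + 0.2²) ≈ 2.1 units.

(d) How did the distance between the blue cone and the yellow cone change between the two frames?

+3.3

The distance was about 5.3 in the first image and 8.6 in the second, so they moved 3.3 units further apart.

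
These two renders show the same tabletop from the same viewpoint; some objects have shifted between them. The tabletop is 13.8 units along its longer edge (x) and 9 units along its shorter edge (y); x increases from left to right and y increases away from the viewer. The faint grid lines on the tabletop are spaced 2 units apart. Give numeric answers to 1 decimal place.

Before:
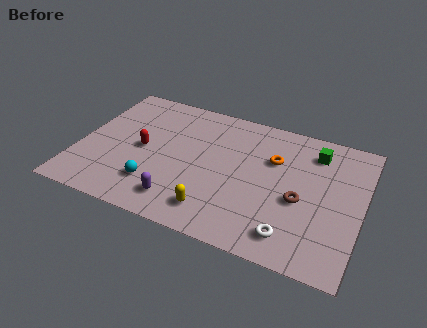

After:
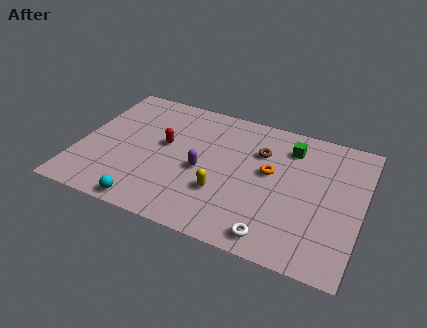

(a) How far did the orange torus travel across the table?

0.9

From (9.4, 6.0) to (9.3, 5.1), the orange torus covered √(0.1² + 0.9²) ≈ 0.9 units.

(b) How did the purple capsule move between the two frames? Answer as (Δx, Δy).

(0.8, 2.4)

From the two frames, the purple capsule sits at roughly (5.3, 1.6) before and (6.1, 4.0) after.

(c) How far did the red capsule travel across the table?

1.2

The red capsule moved from about (3.1, 4.4) to (4.1, 5.1), a distance of √(1.0² + 0.7²) ≈ 1.2.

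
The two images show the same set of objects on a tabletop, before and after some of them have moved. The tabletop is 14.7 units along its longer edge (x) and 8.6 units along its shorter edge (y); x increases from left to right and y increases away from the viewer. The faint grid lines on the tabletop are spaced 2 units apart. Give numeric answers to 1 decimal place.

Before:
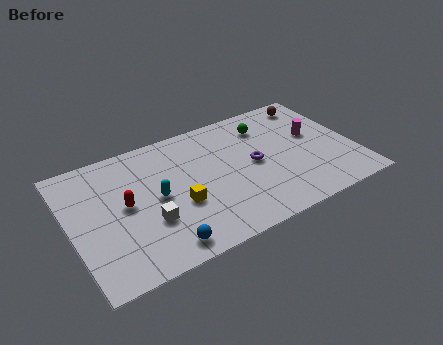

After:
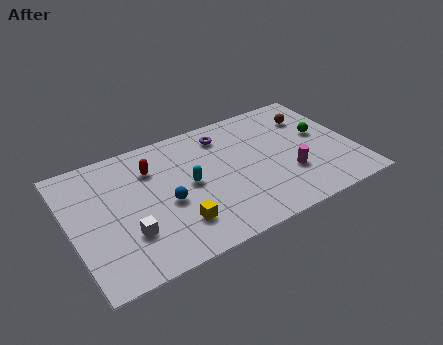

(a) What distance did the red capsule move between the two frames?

2.4

From (2.8, 4.5) to (4.4, 6.3), the red capsule covered √(1.6² + 1.8²) ≈ 2.4 units.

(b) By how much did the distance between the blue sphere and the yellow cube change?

-0.9

Before: roughly 2.5 units apart; after: 1.6. That's 0.9 units closer together.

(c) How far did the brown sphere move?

1.0

From (13.2, 7.4) to (12.9, 6.4), the brown sphere covered √(0.3² + 1.0²) ≈ 1.0 units.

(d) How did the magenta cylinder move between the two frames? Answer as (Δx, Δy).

(-1.7, -2.2)

The magenta cylinder started near (12.8, 5.0) and ended near (11.1, 2.8).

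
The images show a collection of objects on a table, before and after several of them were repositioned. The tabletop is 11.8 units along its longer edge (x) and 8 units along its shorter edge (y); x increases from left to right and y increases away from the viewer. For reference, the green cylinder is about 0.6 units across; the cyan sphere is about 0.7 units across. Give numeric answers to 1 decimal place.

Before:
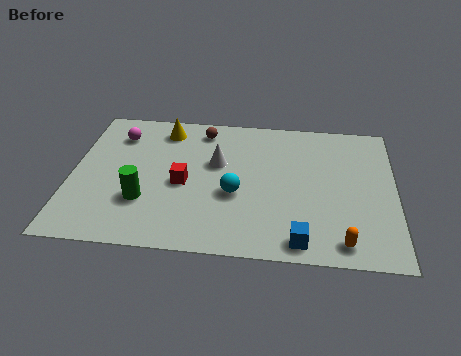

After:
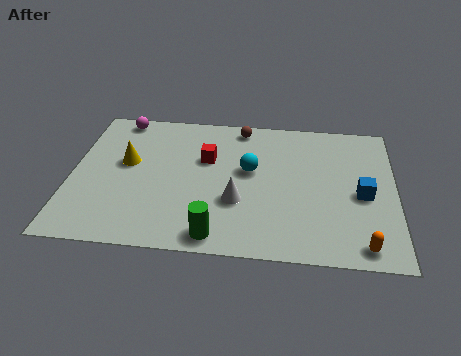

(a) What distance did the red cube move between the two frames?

1.7

The red cube was near (4.1, 3.6) before and (4.9, 5.1) after, so it travelled √(0.8² + 1.5²) ≈ 1.7 units.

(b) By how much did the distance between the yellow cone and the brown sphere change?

+3.4

The distance was about 1.4 in the first image and 4.8 in the second, so they moved 3.4 units further apart.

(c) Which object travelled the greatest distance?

the blue cube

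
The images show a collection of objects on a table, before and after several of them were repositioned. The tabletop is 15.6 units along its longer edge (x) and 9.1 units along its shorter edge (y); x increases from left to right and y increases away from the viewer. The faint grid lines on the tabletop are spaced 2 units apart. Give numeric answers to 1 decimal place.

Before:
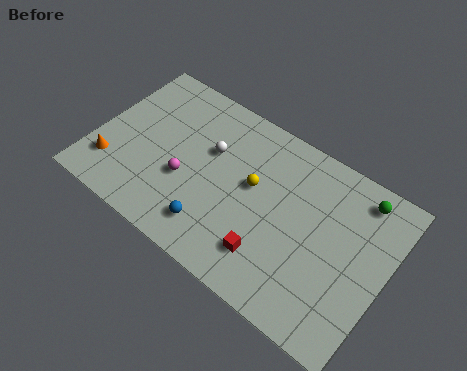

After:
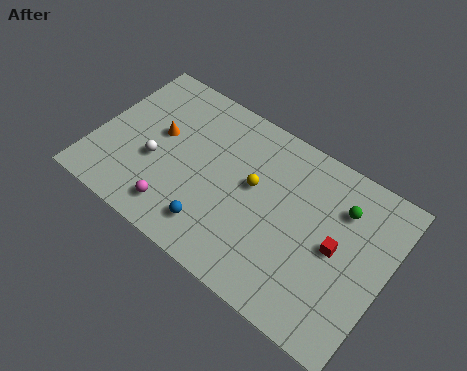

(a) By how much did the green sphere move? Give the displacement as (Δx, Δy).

(-0.8, -1.1)

The green sphere was at about (13.7, 7.8) and moved to about (12.9, 6.7).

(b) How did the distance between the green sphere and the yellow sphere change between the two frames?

-1.2

The distance was about 5.9 in the first image and 4.7 in the second, so they moved 1.2 units closer together.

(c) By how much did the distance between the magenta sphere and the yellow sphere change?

+1.2

Before: roughly 3.8 units apart; after: 5.0. That's 1.2 units further apart.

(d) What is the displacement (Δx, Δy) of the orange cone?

(2.0, 3.0)

The orange cone started near (1.2, 2.2) and ended near (3.2, 5.2).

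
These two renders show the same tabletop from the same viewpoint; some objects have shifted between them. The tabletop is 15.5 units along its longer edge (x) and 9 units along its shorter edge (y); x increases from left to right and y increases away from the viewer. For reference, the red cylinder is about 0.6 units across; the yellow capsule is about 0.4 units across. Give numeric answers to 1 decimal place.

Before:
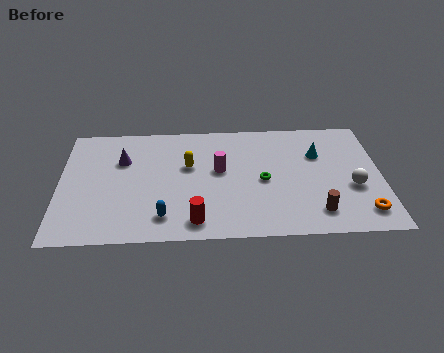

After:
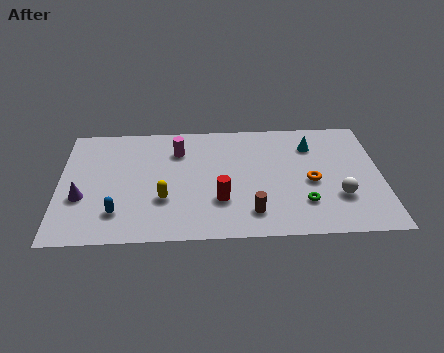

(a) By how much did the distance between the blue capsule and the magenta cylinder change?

+1.1

Before: roughly 4.3 units apart; after: 5.4. That's 1.1 units further apart.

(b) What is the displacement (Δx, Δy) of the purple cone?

(-1.9, -2.8)

From the two frames, the purple cone sits at roughly (3.0, 6.1) before and (1.1, 3.3) after.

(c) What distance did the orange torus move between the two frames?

3.4

The orange torus was near (14.5, 1.6) before and (12.1, 4.0) after, so it travelled √(2.4² + 2.4²) ≈ 3.4 units.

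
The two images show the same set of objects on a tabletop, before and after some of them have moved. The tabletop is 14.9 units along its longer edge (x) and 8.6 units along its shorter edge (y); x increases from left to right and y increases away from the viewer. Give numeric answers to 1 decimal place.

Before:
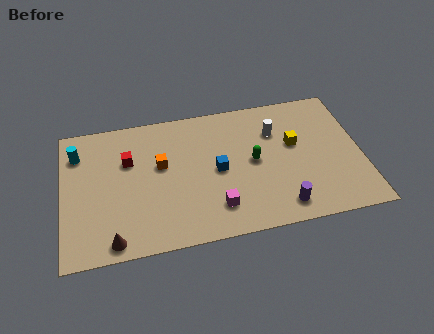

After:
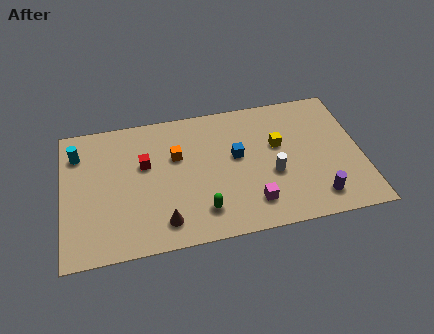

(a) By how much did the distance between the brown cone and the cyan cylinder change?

+0.6

The distance was about 5.9 in the first image and 6.5 in the second, so they moved 0.6 units further apart.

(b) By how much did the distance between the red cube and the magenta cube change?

+0.6

They were about 5.7 units apart before and 6.3 after — 0.6 units further apart.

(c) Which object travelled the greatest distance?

the green capsule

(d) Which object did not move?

the cyan cylinder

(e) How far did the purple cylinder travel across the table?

1.8

The purple cylinder moved from about (10.7, 1.3) to (12.5, 1.5), a distance of √(1.8² + 0.2²) ≈ 1.8.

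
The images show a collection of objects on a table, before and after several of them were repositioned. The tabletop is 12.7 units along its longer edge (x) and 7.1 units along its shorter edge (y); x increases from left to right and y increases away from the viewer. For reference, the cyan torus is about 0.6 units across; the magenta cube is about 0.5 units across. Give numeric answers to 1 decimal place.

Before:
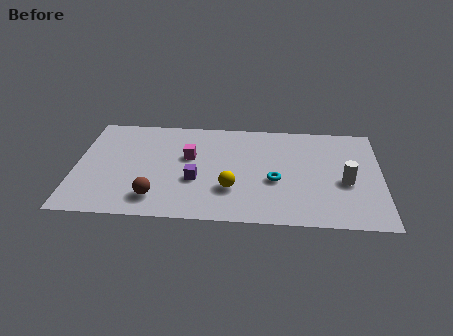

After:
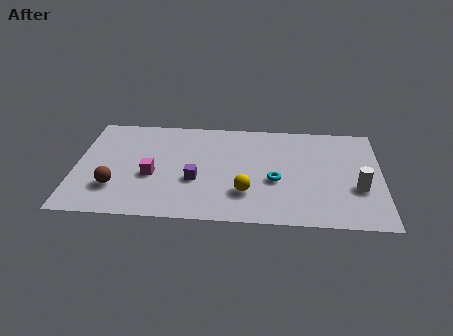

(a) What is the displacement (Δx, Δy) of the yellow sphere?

(0.6, -0.2)

The yellow sphere started near (6.5, 2.2) and ended near (7.1, 2.0).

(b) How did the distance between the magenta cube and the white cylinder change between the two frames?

+1.9

They were about 6.6 units apart before and 8.5 after — 1.9 units further apart.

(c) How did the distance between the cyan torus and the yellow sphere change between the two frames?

-0.4

The distance was about 1.9 in the first image and 1.5 in the second, so they moved 0.4 units closer together.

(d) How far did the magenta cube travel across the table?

2.1

The magenta cube was near (4.7, 4.3) before and (3.2, 2.9) after, so it travelled √(1.5² + 1.4²) ≈ 2.1 units.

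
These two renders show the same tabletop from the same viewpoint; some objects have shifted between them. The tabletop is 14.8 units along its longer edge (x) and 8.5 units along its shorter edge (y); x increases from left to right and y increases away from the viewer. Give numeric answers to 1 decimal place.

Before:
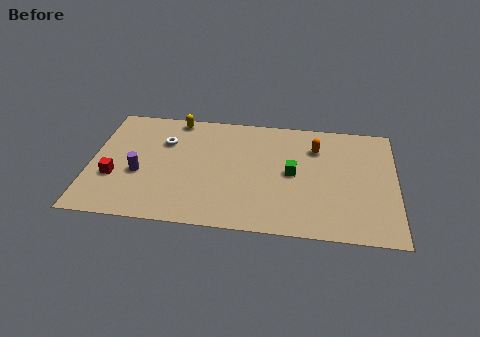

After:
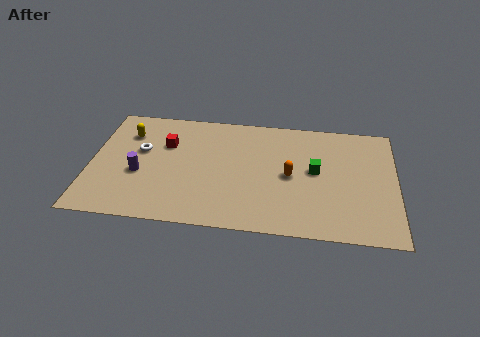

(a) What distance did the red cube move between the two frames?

3.6

The red cube moved from about (1.2, 3.0) to (3.6, 5.7), a distance of √(2.4² + 2.7²) ≈ 3.6.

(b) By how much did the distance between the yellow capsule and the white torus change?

-0.5

The distance was about 1.9 in the first image and 1.4 in the second, so they moved 0.5 units closer together.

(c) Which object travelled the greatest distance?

the red cube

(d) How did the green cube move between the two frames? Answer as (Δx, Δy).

(1.1, 0.3)

The green cube was at about (9.8, 4.3) and moved to about (10.9, 4.6).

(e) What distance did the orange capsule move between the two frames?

2.5

The orange capsule moved from about (10.9, 6.3) to (9.7, 4.1), a distance of √(1.2² + 2.2²) ≈ 2.5.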